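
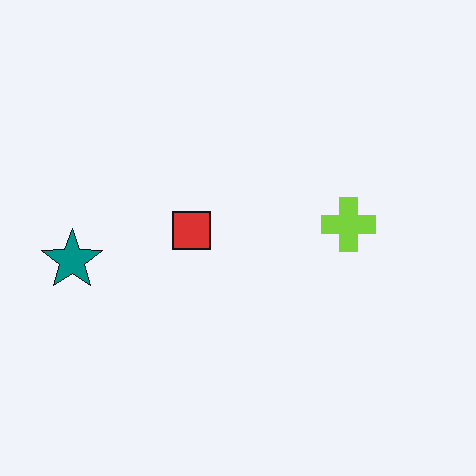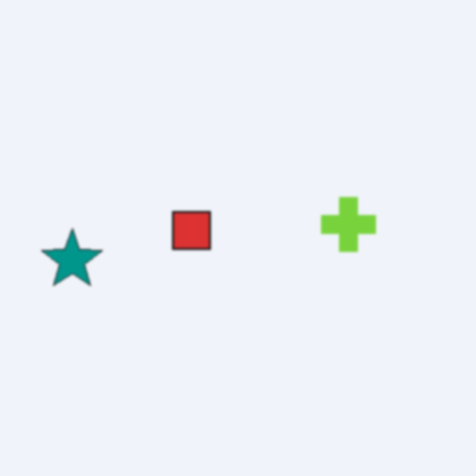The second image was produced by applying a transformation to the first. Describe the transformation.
The second image is the first slightly softened.

Shape edges and outlines are uniformly softened across the whole image.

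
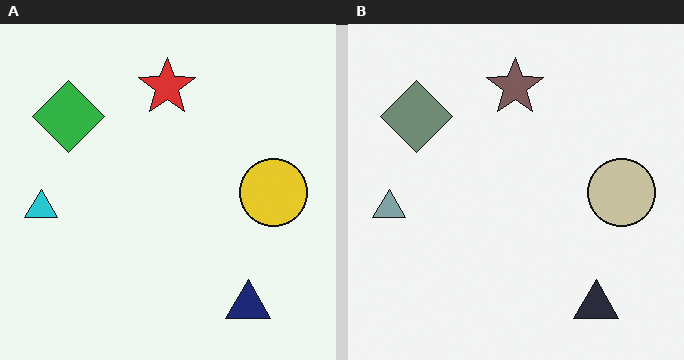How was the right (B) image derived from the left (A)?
This is the original image heavily desaturated.

All colors are more muted and greyish — a global saturation change.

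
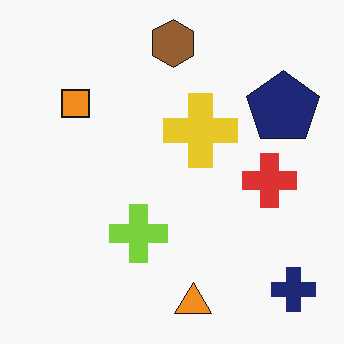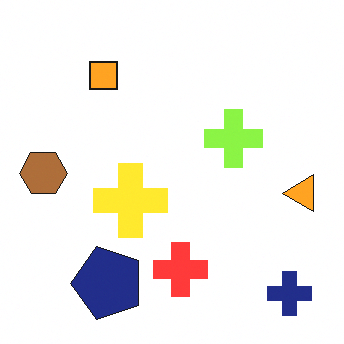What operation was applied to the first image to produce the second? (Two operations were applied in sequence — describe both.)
The second image is the first brightened a little, then transposed (reflected across the top-left ↔ bottom-right diagonal).

Every pixel — background and shapes alike — is uniformly brightened. Shapes have swapped their row and column positions — what was in the top-right is now in the bottom-left — a diagonal reflection.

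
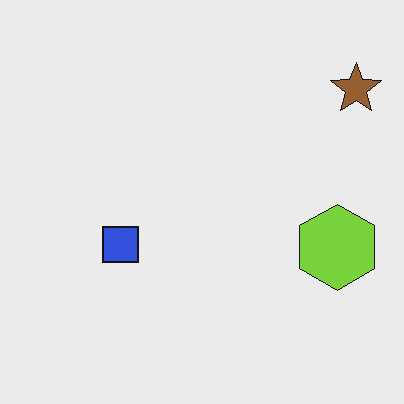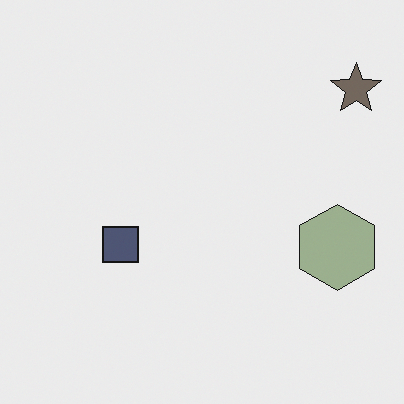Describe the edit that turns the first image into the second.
Made much more muted (saturation change).

All colors are more muted and greyish — a global saturation change.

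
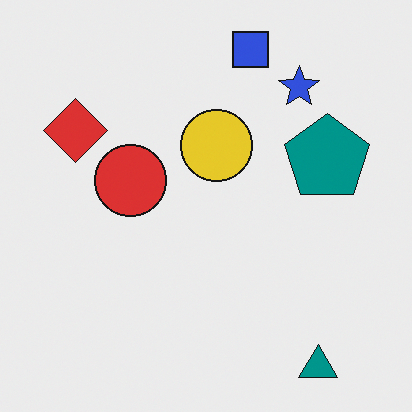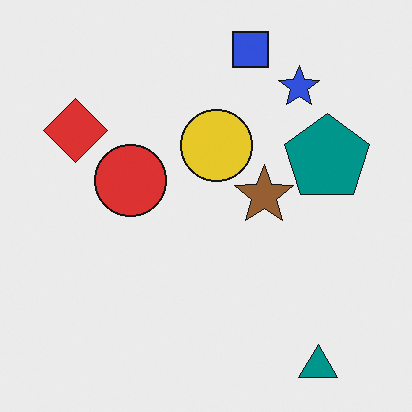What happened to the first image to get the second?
The transformation is: overlaid with an additional brown star.

A brown star appears in the second image that is absent from the first.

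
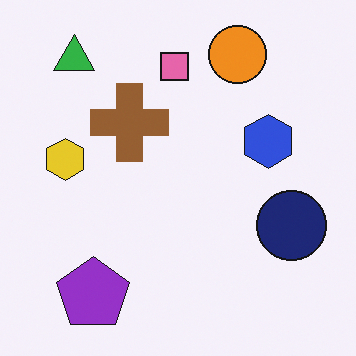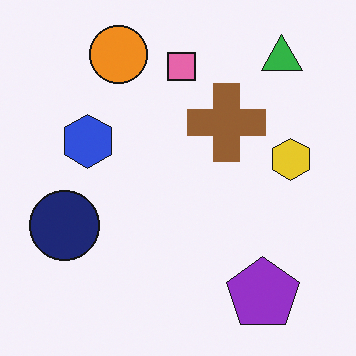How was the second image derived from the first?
The transformation is: flipped horizontally (left ↔ right).

The navy circle is in the right of the first image and the left of the second — shapes on opposite sides of the vertical midline have swapped in a mirror flip.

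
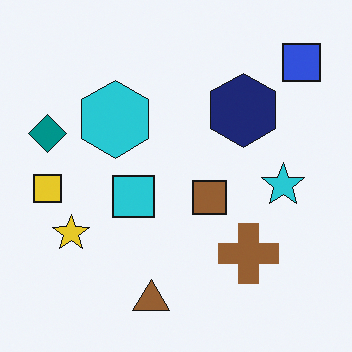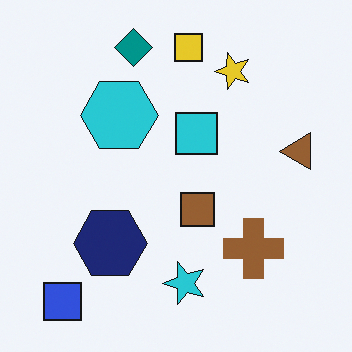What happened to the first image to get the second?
The transformation is: transposed (reflected across the top-left ↔ bottom-right diagonal).

Shapes have swapped their row and column positions — what was in the top-right is now in the bottom-left — a diagonal reflection.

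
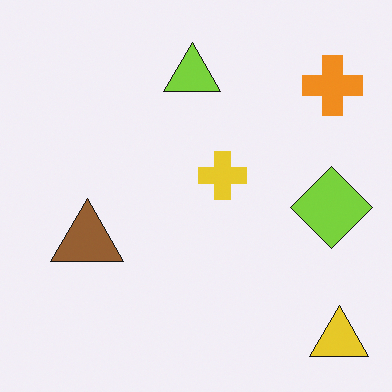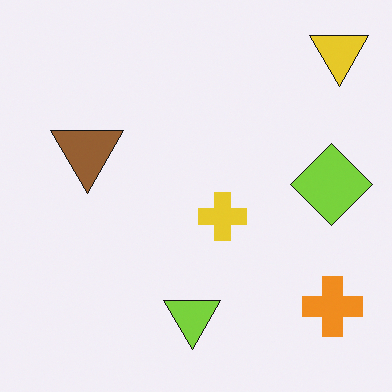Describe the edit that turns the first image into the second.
The image was flipped vertically (top ↔ bottom).

The yellow triangle is in the bottom-right of the first image and the top-right of the second — shapes on opposite sides of the horizontal midline have swapped in a mirror flip.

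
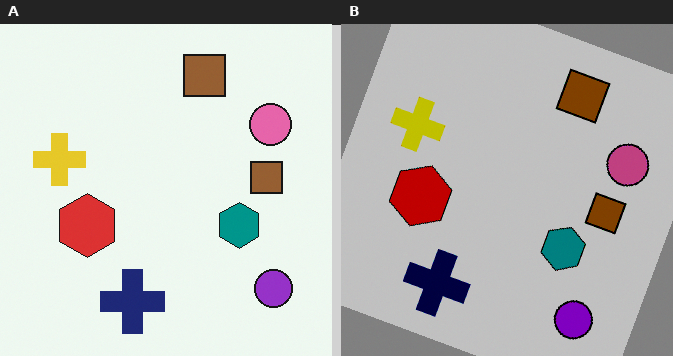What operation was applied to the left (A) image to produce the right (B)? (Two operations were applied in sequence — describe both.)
It was rotated clockwise by a clearly visible amount, then heavily posterized to just a handful of flat colors.

Every shape is tilted by the same angle and the image corners show triangular fill wedges — a whole-image rotation by a non-right angle. Each flat color has snapped to a coarser quantized level — most visibly, the near-white background has dropped to a flat grey.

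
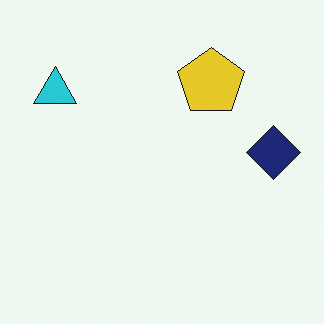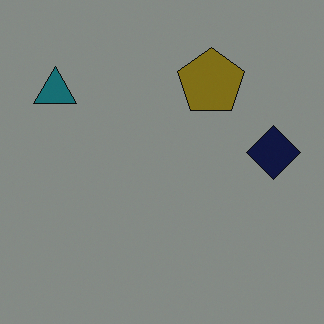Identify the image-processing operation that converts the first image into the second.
The second image is the first darkened a lot.

Every pixel — background and shapes alike — is uniformly darkened.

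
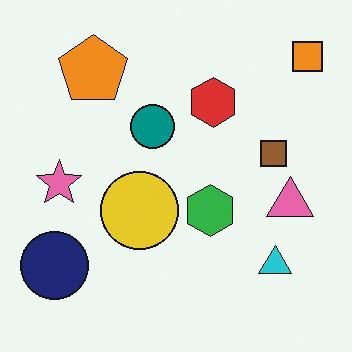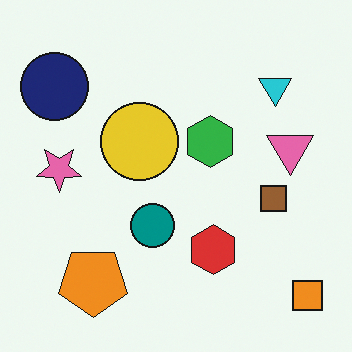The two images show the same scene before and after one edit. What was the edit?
This is the original image flipped vertically (top ↔ bottom).

The orange square is in the top-right of the first image and the bottom-right of the second — shapes on opposite sides of the horizontal midline have swapped in a mirror flip.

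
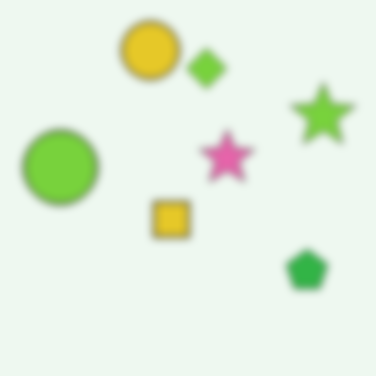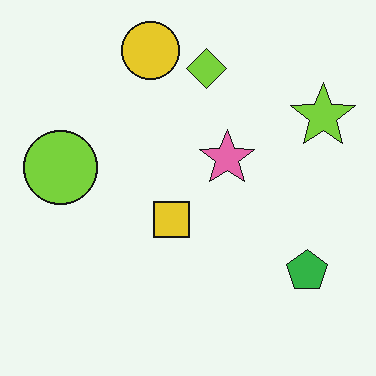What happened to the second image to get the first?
The transformation is: moderately blurred.

Shape edges and outlines are uniformly softened across the whole image.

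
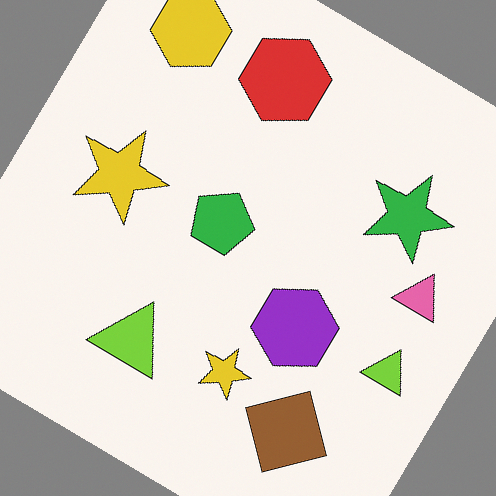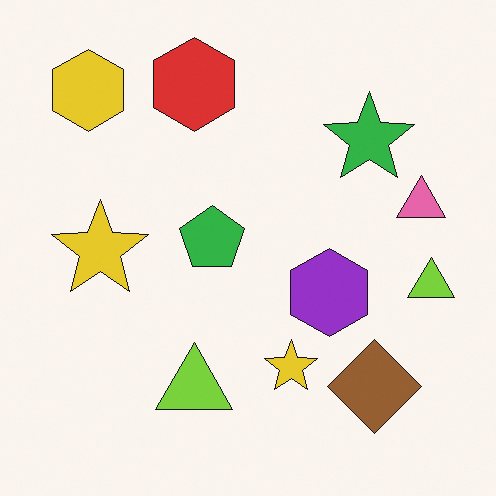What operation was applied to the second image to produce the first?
The transformation is: rotated clockwise by a large amount — several tens of degrees.

Every shape is tilted by the same angle and the image corners show triangular fill wedges — a whole-image rotation by a non-right angle.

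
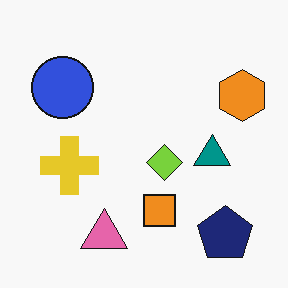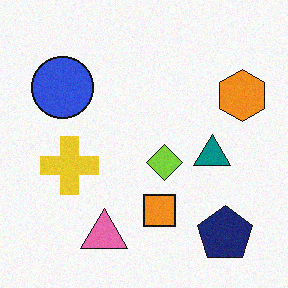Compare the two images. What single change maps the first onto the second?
Degraded with subtle gaussian noise.

Random speckle covers the whole image, including the flat background.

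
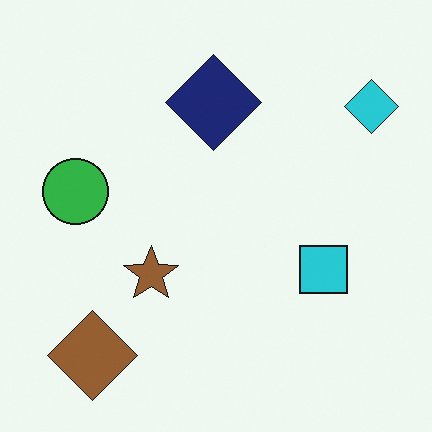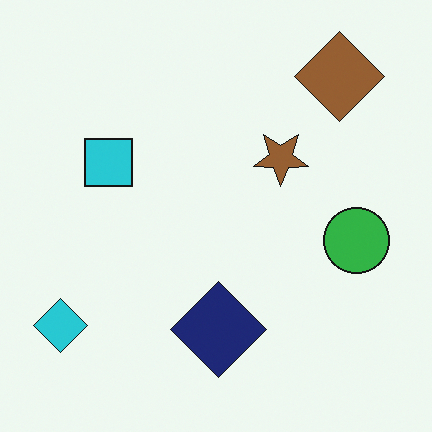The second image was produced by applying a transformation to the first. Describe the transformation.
The image was rotated 180°.

The cyan diamond sits in the top-right of the first image and the bottom-left of the second — consistent with a whole-image 180° rotation.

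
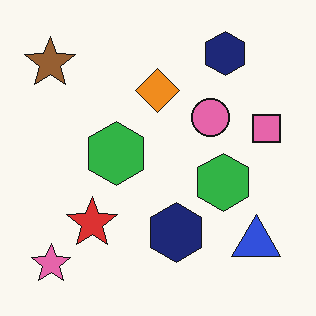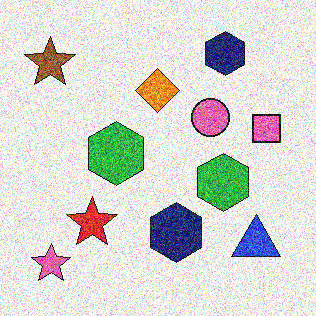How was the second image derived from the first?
Degraded with strong gaussian noise.

Random speckle covers the whole image, including the flat background.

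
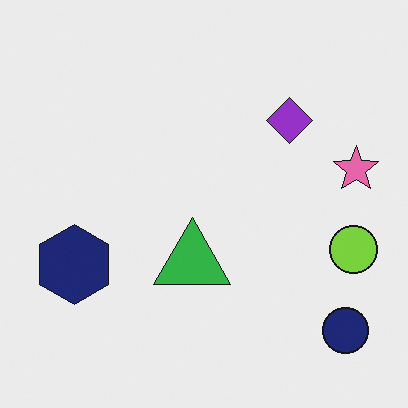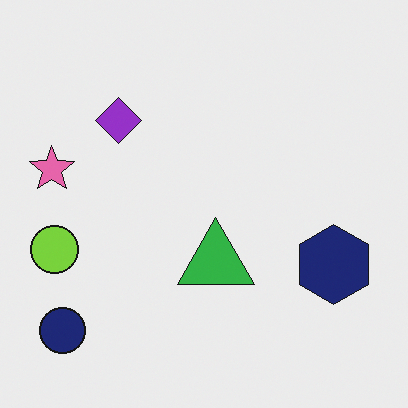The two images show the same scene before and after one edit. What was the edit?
The image was flipped horizontally (left ↔ right).

The pink star is in the right of the first image and the left of the second — shapes on opposite sides of the vertical midline have swapped in a mirror flip.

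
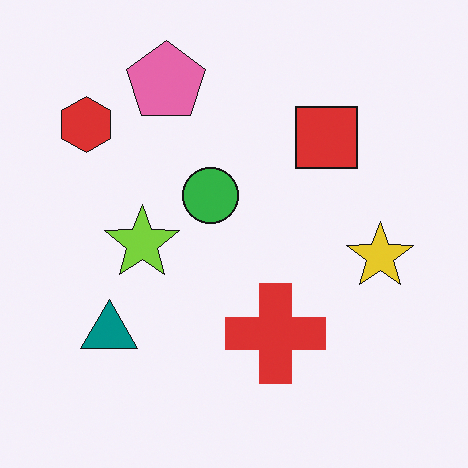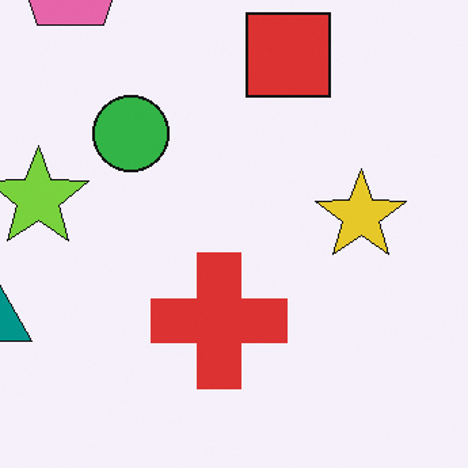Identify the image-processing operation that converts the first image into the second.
This is the original image cropped slightly and scaled back up.

The visible shapes are larger and the field of view is narrower; shapes near the original edges may be partly or wholly outside the frame — a crop-and-rescale.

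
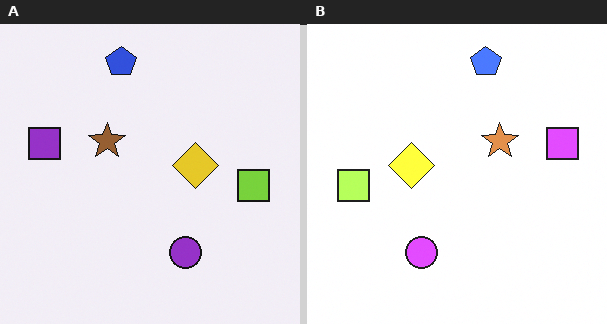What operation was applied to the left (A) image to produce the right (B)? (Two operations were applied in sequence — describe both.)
It was substantially brightened, then flipped horizontally (left ↔ right).

Every pixel — background and shapes alike — is uniformly brightened. The purple square is in the left of the left (A) image and the right of the right (B) — shapes on opposite sides of the vertical midline have swapped in a mirror flip.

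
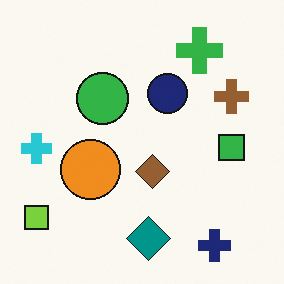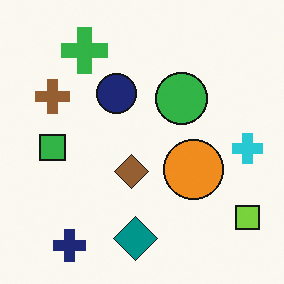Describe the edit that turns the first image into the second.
The transformation is: flipped horizontally (left ↔ right).

The lime square is in the bottom-left of the first image and the bottom-right of the second — shapes on opposite sides of the vertical midline have swapped in a mirror flip.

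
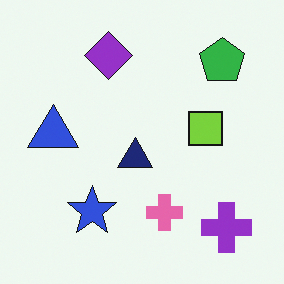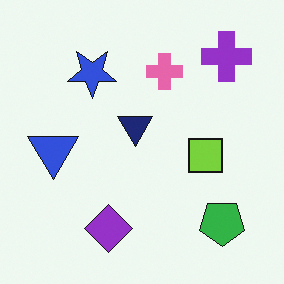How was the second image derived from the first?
The second image is the first flipped vertically (top ↔ bottom).

The purple diamond is in the top of the first image and the bottom of the second — shapes on opposite sides of the horizontal midline have swapped in a mirror flip.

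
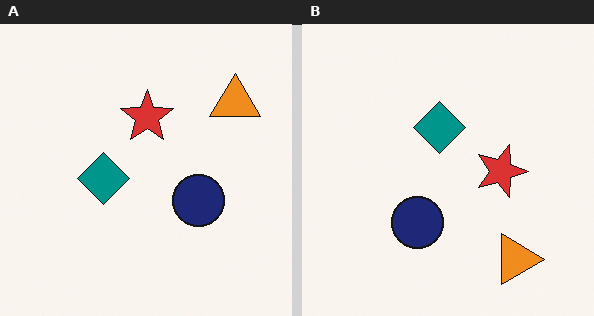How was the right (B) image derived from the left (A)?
The transformation is: rotated 90° clockwise.

The orange triangle sits in the top-right of the left (A) image and the bottom-right of the right (B) — consistent with a whole-image 90° clockwise rotation.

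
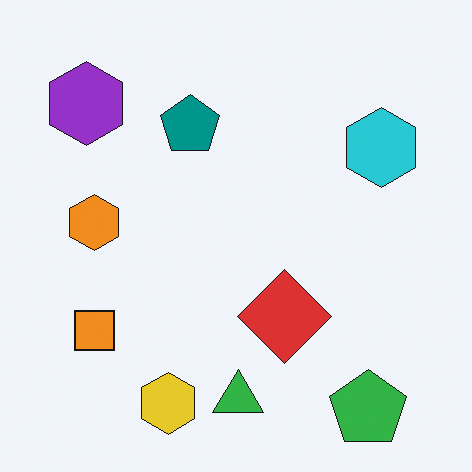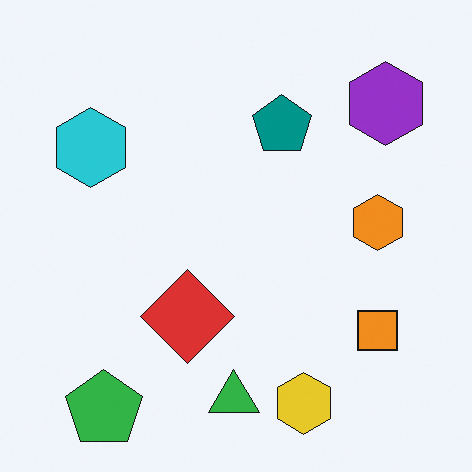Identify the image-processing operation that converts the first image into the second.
The second image is the first flipped horizontally (left ↔ right).

The purple hexagon is in the top-left of the first image and the top-right of the second — shapes on opposite sides of the vertical midline have swapped in a mirror flip.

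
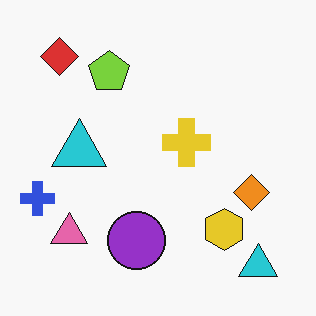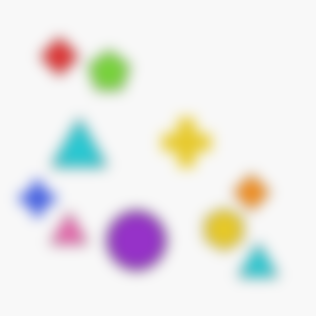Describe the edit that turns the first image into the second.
The image was strongly gaussian-blurred.

Shape edges and outlines are uniformly softened across the whole image.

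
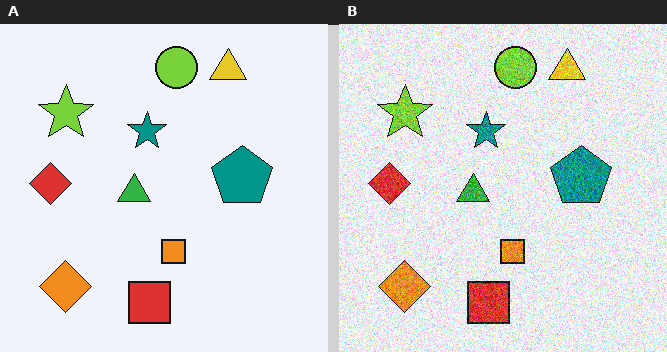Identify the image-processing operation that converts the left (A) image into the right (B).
The right (B) image is the left (A) degraded with strong gaussian noise.

Random speckle covers the whole image, including the flat background.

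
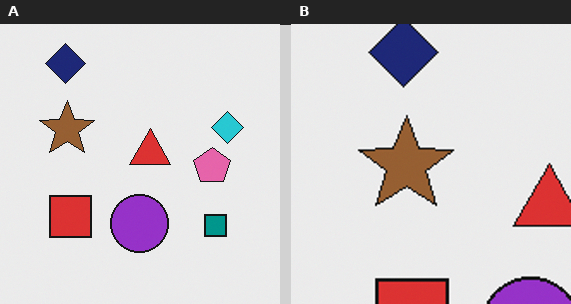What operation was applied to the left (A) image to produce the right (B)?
This is the original image cropped to a noticeably smaller region and rescaled.

The visible shapes are larger and the field of view is narrower; shapes near the original edges may be partly or wholly outside the frame — a crop-and-rescale.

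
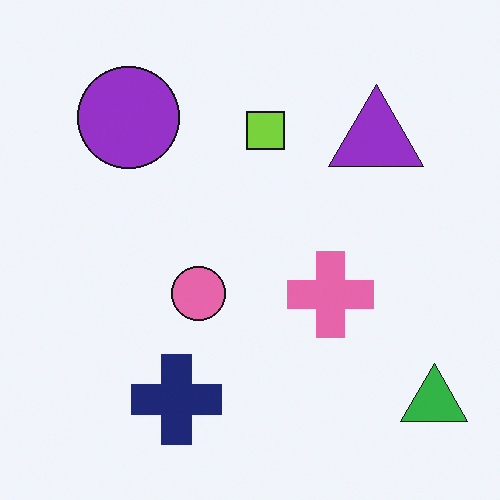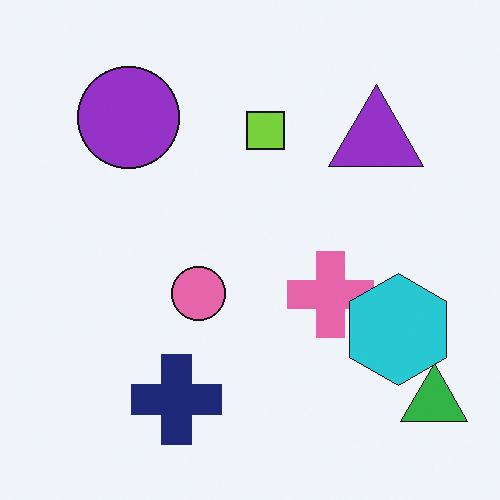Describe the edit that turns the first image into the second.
It was overlaid with an additional cyan hexagon.

A cyan hexagon appears in the second image that is absent from the first.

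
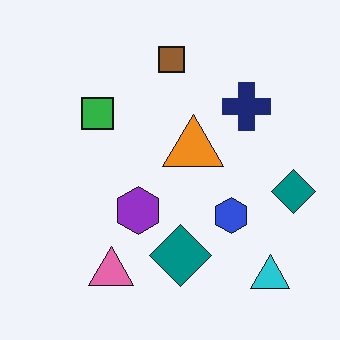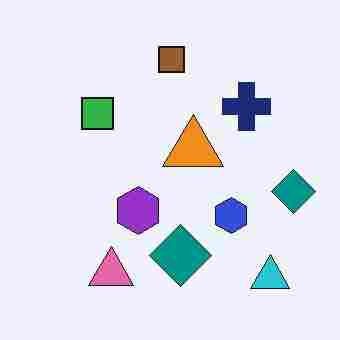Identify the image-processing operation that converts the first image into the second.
The second image is the first degraded with heavy JPEG compression.

Blocky 8×8 compression artifacts appear around shape edges and the flat background shows ringing — characteristic JPEG degradation.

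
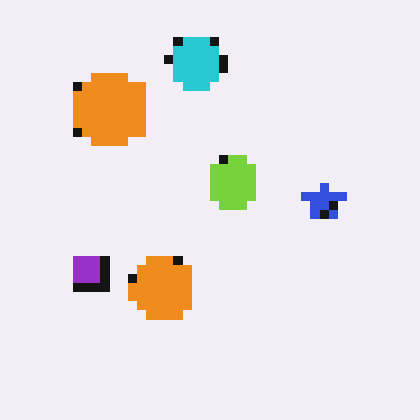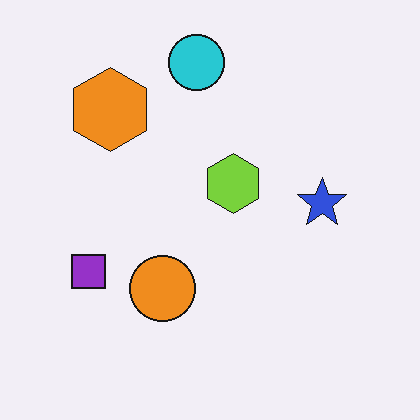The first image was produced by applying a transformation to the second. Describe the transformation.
The first image is the second heavily pixelated into large blocks.

Shapes are reduced to large square blocks; fine edges and outlines are lost — a downscale-then-upscale (mosaic) effect.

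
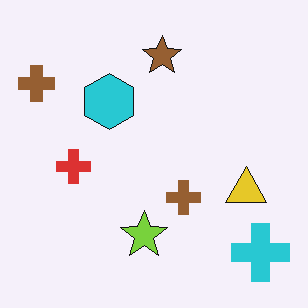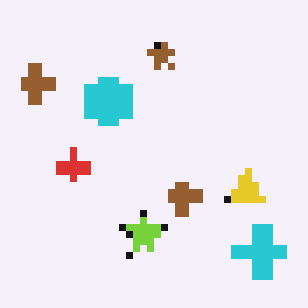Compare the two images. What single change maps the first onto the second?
This is the original image moderately pixelated.

Shapes are reduced to large square blocks; fine edges and outlines are lost — a downscale-then-upscale (mosaic) effect.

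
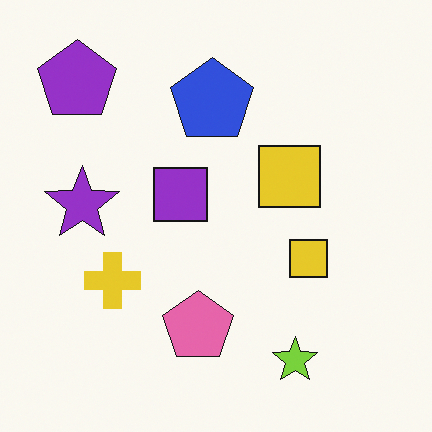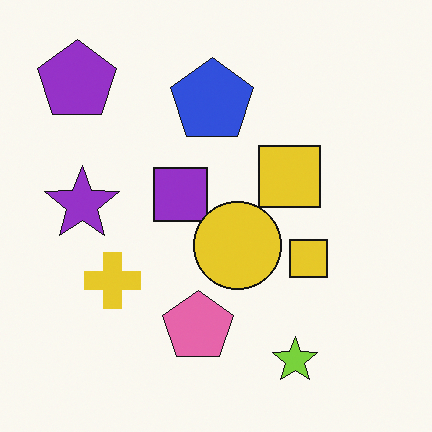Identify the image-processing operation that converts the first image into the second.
The second image is the first overlaid with an additional yellow circle.

A yellow circle appears in the second image that is absent from the first.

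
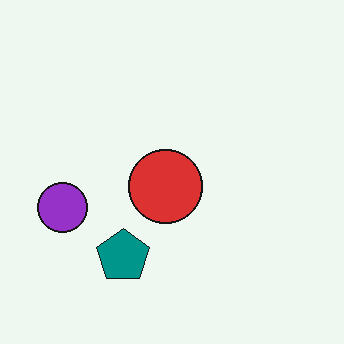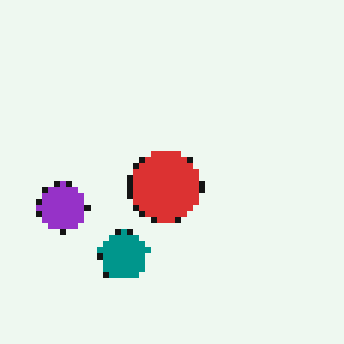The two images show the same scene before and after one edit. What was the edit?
The image was pixelated into visible square blocks.

Shapes are reduced to large square blocks; fine edges and outlines are lost — a downscale-then-upscale (mosaic) effect.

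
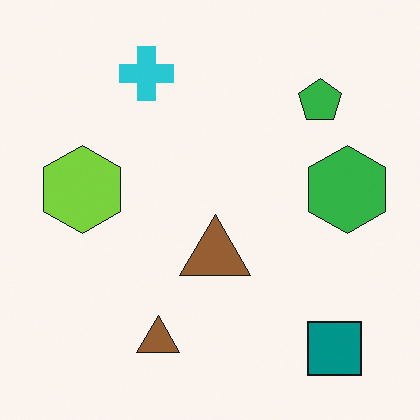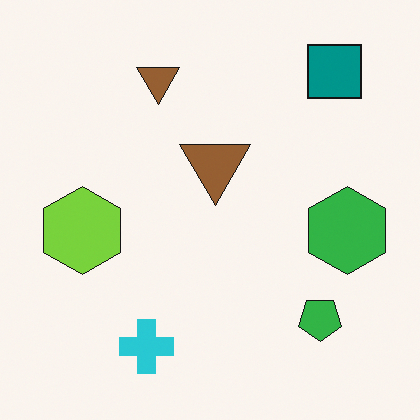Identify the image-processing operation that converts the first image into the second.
Flipped vertically (top ↔ bottom).

The teal square is in the bottom-right of the first image and the top-right of the second — shapes on opposite sides of the horizontal midline have swapped in a mirror flip.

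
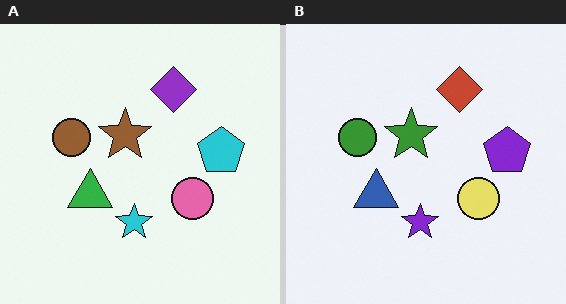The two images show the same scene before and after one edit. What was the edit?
This is the original image hue-shifted through roughly a third of the color wheel.

Every shape's color has rotated by the same amount around the hue wheel — a uniform hue shift.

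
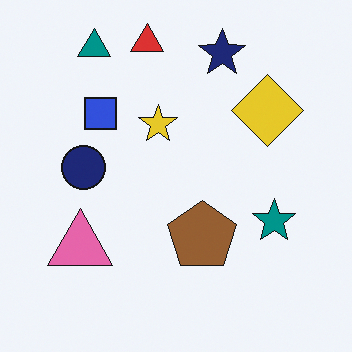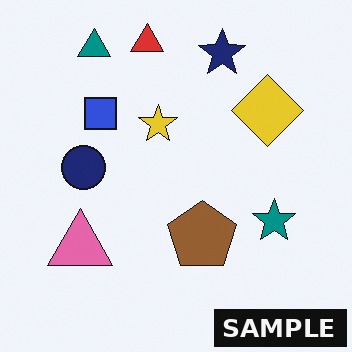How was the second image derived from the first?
The image was watermarked with the text "SAMPLE" in the lower-right corner.

A dark label reading "SAMPLE" appears in the lower-right corner.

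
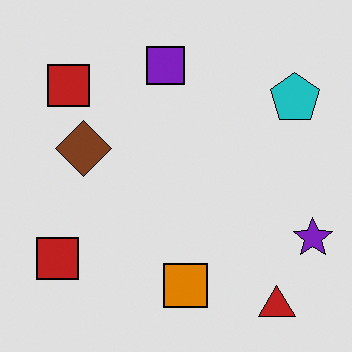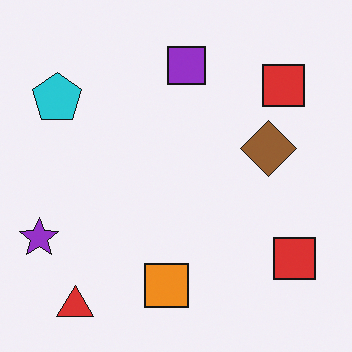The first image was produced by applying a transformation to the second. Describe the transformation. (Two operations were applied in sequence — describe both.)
The first image is the second posterized to a reduced palette, then flipped horizontally (left ↔ right).

Each flat color has snapped to a coarser quantized level — most visibly, the near-white background has dropped to a flat grey. The purple star is in the bottom-left of the second image and the bottom-right of the first — shapes on opposite sides of the vertical midline have swapped in a mirror flip.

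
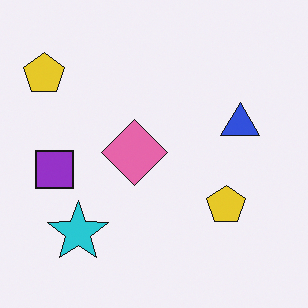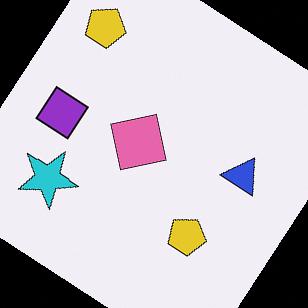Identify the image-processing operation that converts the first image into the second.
This is the original image rotated clockwise by a large amount — several tens of degrees.

Every shape is tilted by the same angle and the image corners show triangular fill wedges — a whole-image rotation by a non-right angle.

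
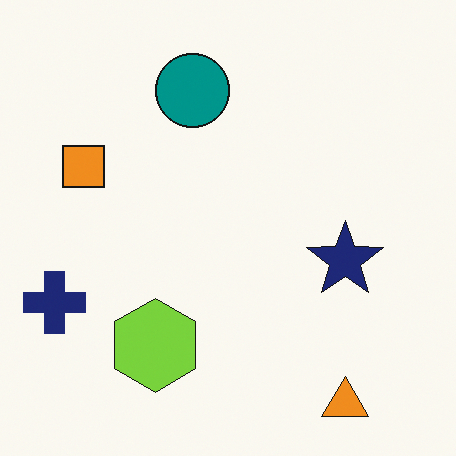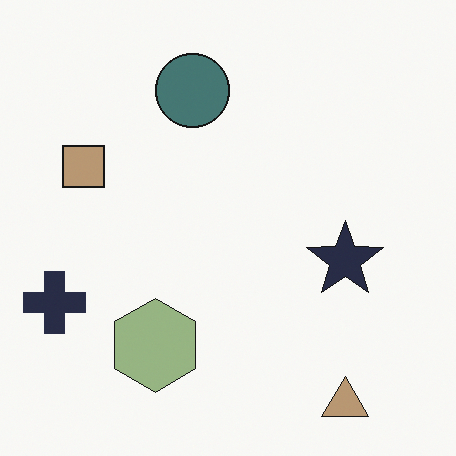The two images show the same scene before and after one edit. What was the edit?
This is the original image made much more muted (saturation change).

All colors are more muted and greyish — a global saturation change.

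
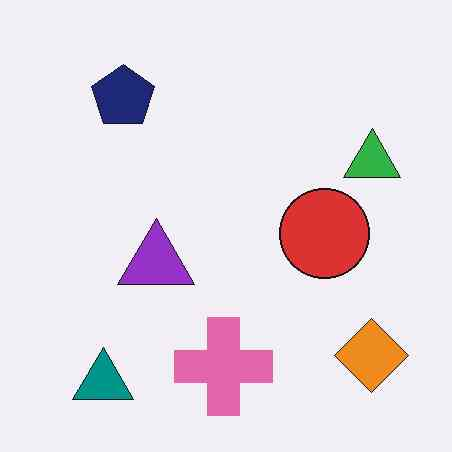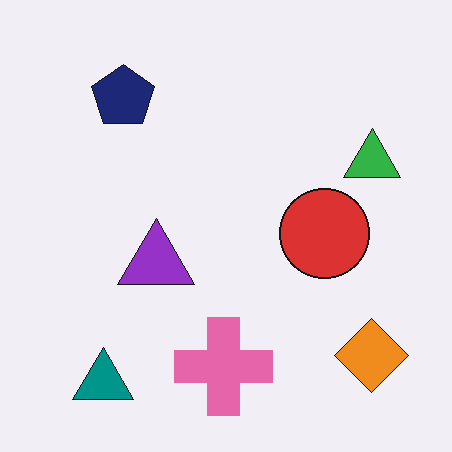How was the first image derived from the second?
The first image is the second given moderate JPEG compression.

Blocky 8×8 compression artifacts appear around shape edges and the flat background shows ringing — characteristic JPEG degradation.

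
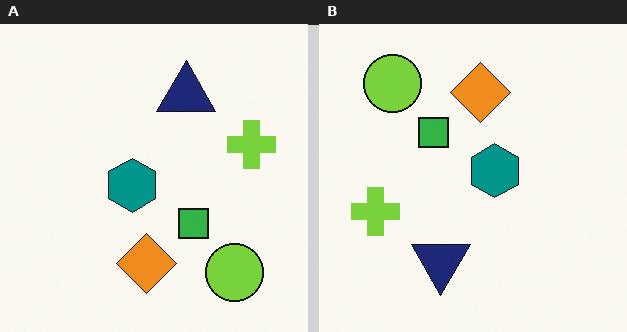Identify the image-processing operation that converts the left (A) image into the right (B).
The transformation is: rotated 180°.

The lime circle sits in the bottom-right of the left (A) image and the top-left of the right (B) — consistent with a whole-image 180° rotation.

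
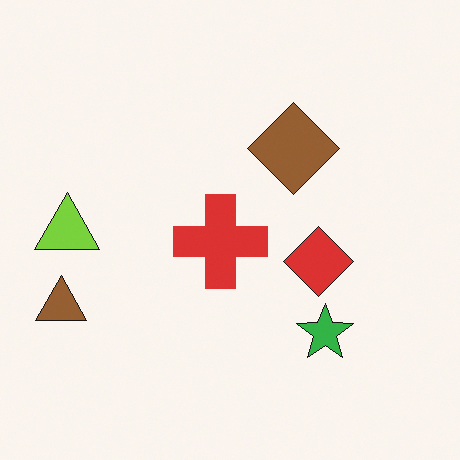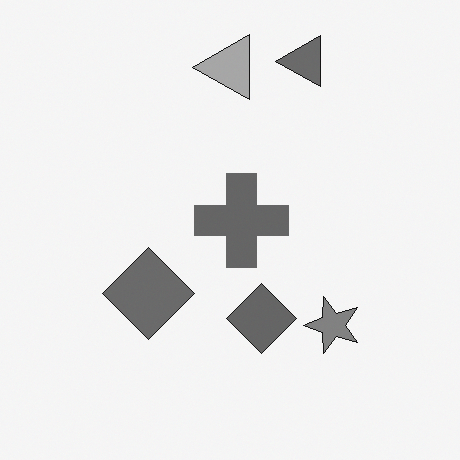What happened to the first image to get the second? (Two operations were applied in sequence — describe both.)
The image was converted to grayscale, then transposed (reflected across the top-left ↔ bottom-right diagonal).

All color is removed — every shape is now a shade of grey. Shapes have swapped their row and column positions — what was in the top-right is now in the bottom-left — a diagonal reflection.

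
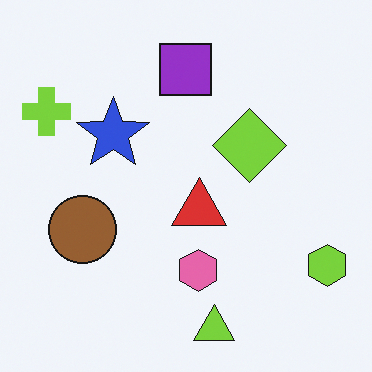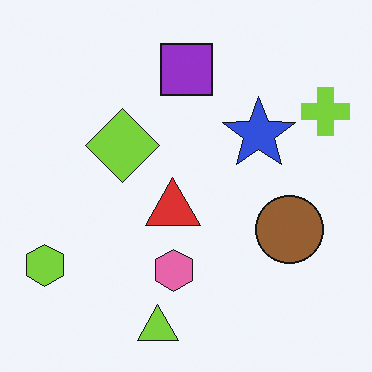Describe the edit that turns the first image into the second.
The second image is the first flipped horizontally (left ↔ right).

The lime hexagon is in the bottom-right of the first image and the bottom-left of the second — shapes on opposite sides of the vertical midline have swapped in a mirror flip.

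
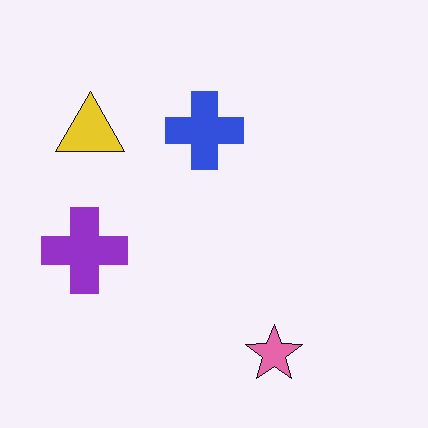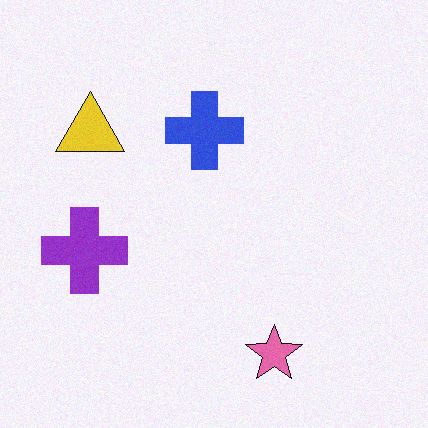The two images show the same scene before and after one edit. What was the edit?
The second image is the first degraded with subtle gaussian noise.

Random speckle covers the whole image, including the flat background.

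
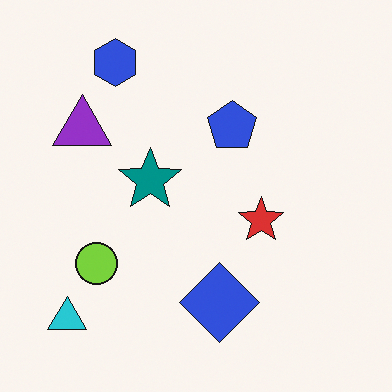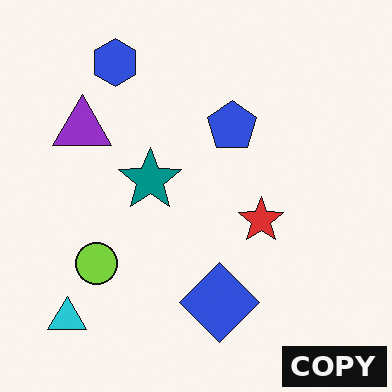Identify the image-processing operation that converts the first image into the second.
The second image is the first watermarked with the text "COPY" in the lower-right corner.

A dark label reading "COPY" appears in the lower-right corner.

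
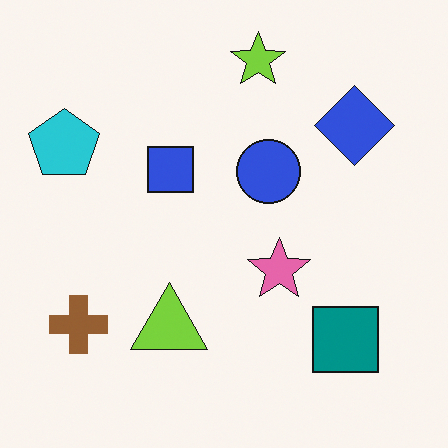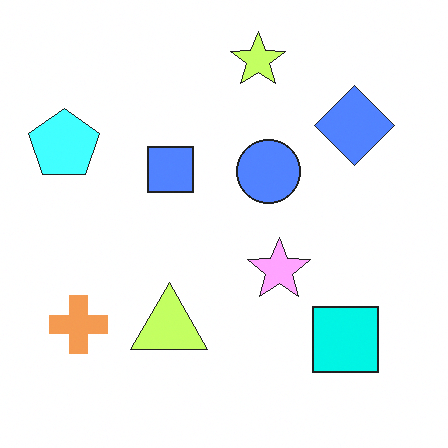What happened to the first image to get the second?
The transformation is: noticeably brightened.

Every pixel — background and shapes alike — is uniformly brightened.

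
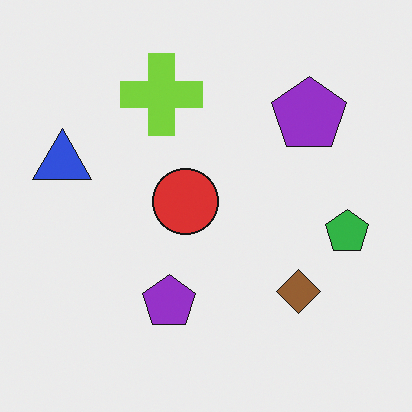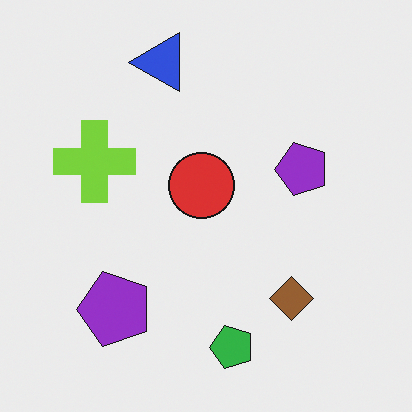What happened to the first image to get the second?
Transposed (reflected across the top-left ↔ bottom-right diagonal).

Shapes have swapped their row and column positions — what was in the top-right is now in the bottom-left — a diagonal reflection.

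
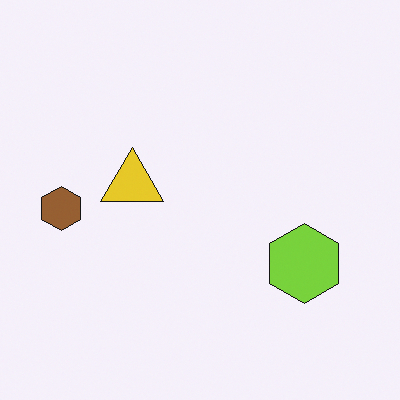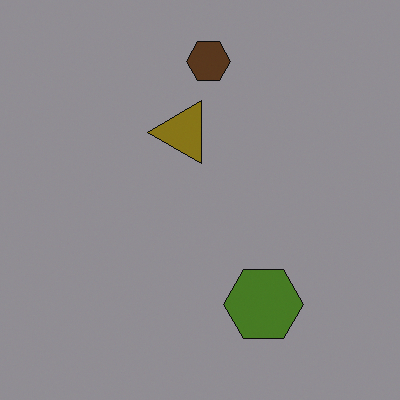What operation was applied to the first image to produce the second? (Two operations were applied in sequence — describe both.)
Transposed (reflected across the top-left ↔ bottom-right diagonal), then noticeably darkened.

Shapes have swapped their row and column positions — what was in the top-right is now in the bottom-left — a diagonal reflection. Every pixel — background and shapes alike — is uniformly darkened.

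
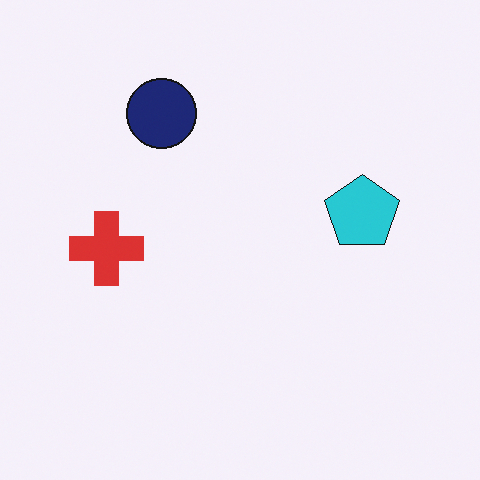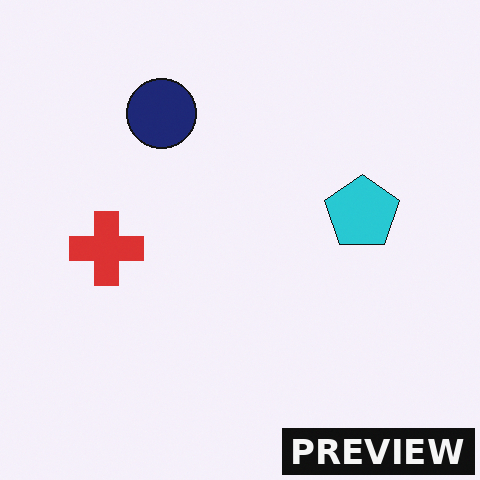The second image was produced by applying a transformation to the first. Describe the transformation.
This is the original image watermarked with the text "PREVIEW" in the lower-right corner.

A dark label reading "PREVIEW" appears in the lower-right corner.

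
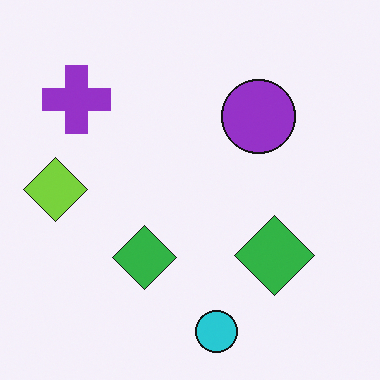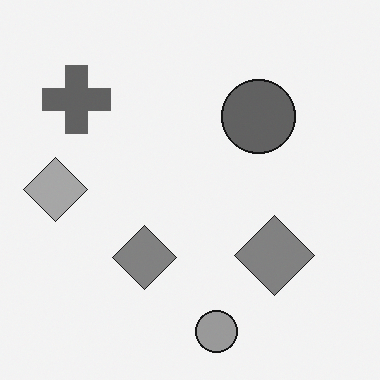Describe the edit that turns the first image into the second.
Converted to grayscale.

All color is removed — every shape is now a shade of grey.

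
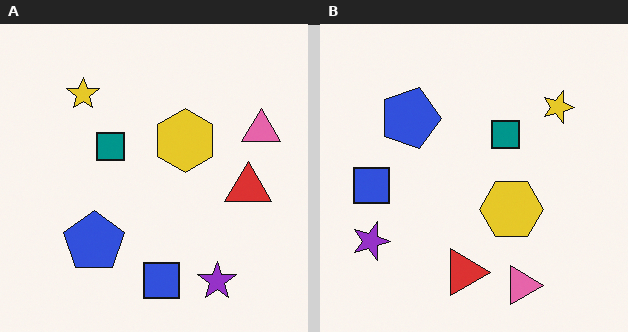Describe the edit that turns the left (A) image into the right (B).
This is the original image rotated 90° clockwise.

The purple star sits in the bottom-right of the left (A) image and the bottom-left of the right (B) — consistent with a whole-image 90° clockwise rotation.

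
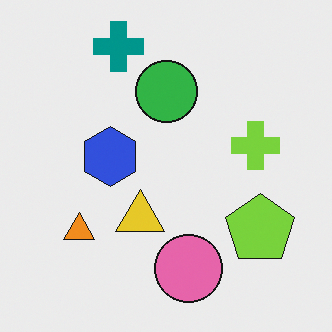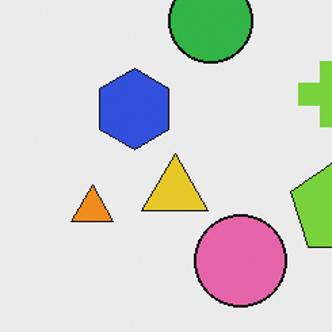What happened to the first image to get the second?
It was cropped slightly and scaled back up.

The visible shapes are larger and the field of view is narrower; shapes near the original edges may be partly or wholly outside the frame — a crop-and-rescale.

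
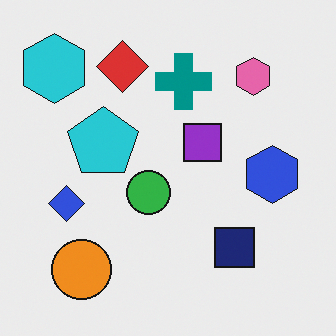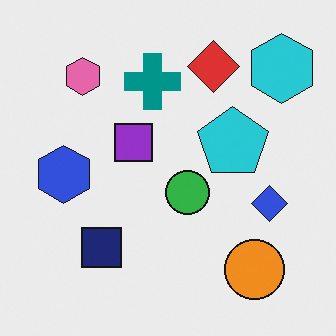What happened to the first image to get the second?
This is the original image flipped horizontally (left ↔ right).

The cyan hexagon is in the top-left of the first image and the top-right of the second — shapes on opposite sides of the vertical midline have swapped in a mirror flip.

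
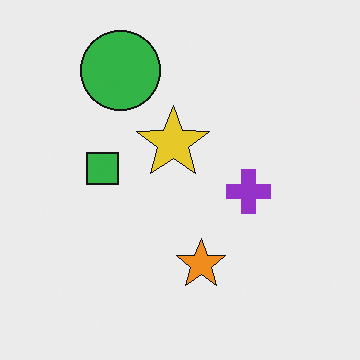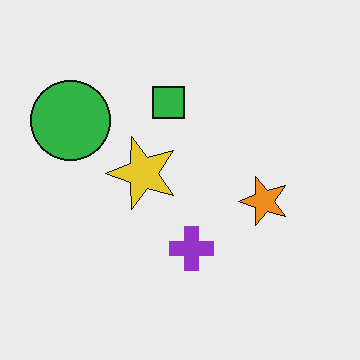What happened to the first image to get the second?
This is the original image transposed (reflected across the top-left ↔ bottom-right diagonal).

Shapes have swapped their row and column positions — what was in the top-right is now in the bottom-left — a diagonal reflection.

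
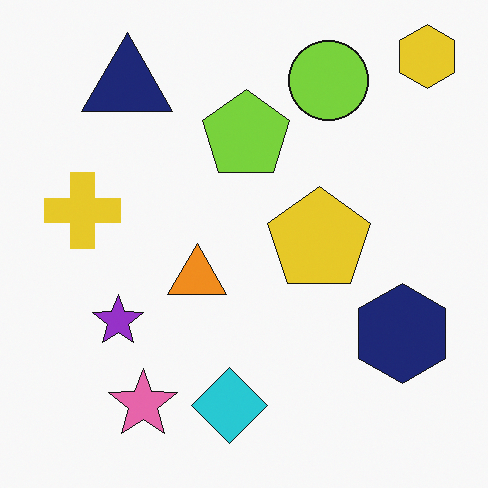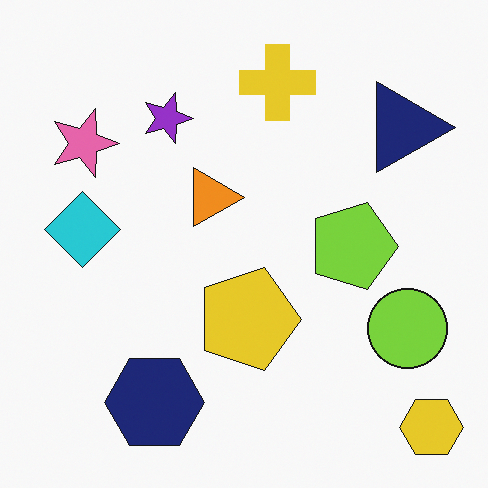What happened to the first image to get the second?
The image was rotated 90° clockwise.

The yellow hexagon sits in the top-right of the first image and the bottom-right of the second — consistent with a whole-image 90° clockwise rotation.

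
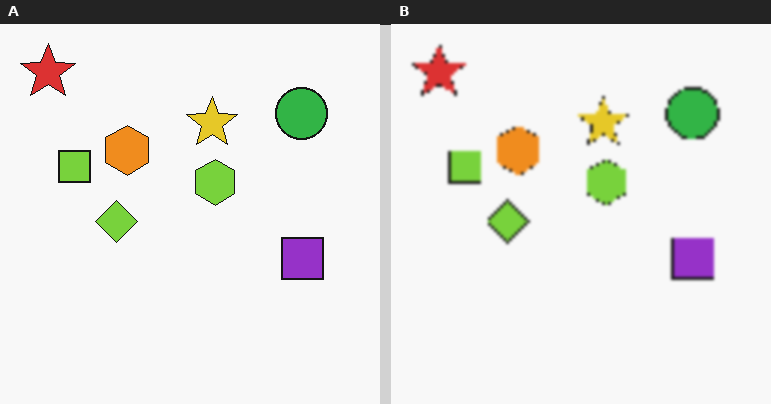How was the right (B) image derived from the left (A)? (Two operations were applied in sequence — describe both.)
It was lightly pixelated (a mild mosaic effect), then slightly softened.

Shapes are reduced to large square blocks; fine edges and outlines are lost — a downscale-then-upscale (mosaic) effect. Shape edges and outlines are uniformly softened across the whole image.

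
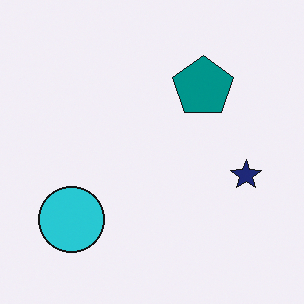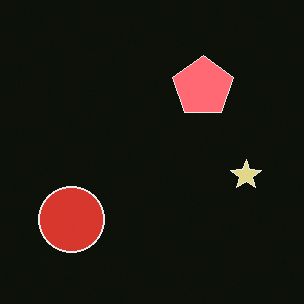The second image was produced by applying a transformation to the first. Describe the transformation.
The image was color-inverted (negative).

The light background has become dark and every shape's color is its complement — a photographic negative.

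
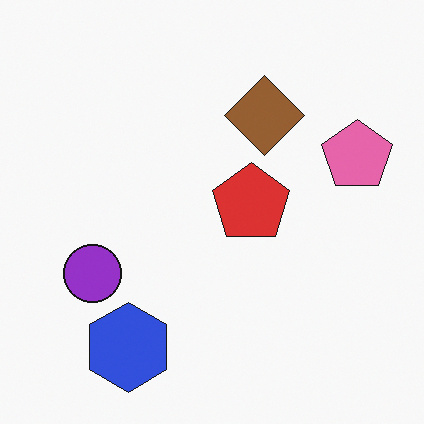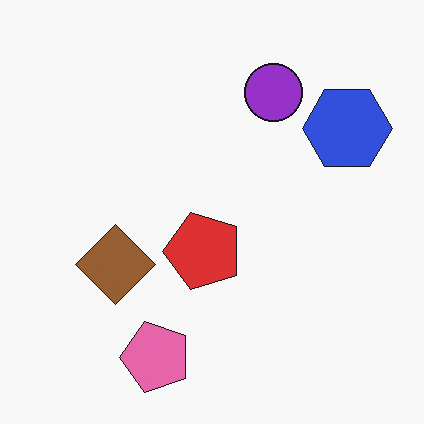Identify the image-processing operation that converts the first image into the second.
Transposed (reflected across the top-left ↔ bottom-right diagonal).

Shapes have swapped their row and column positions — what was in the top-right is now in the bottom-left — a diagonal reflection.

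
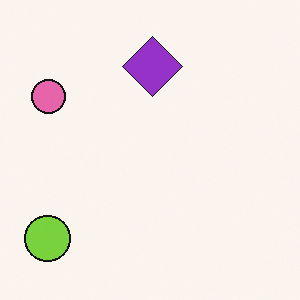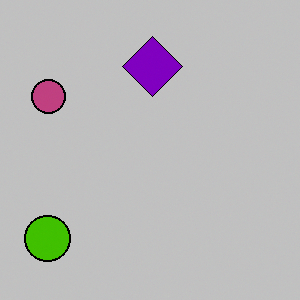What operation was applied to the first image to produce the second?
Heavily posterized to just a handful of flat colors.

Each flat color has snapped to a coarser quantized level — most visibly, the near-white background has dropped to a flat grey.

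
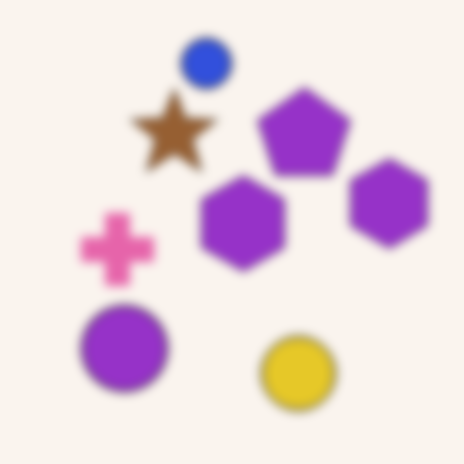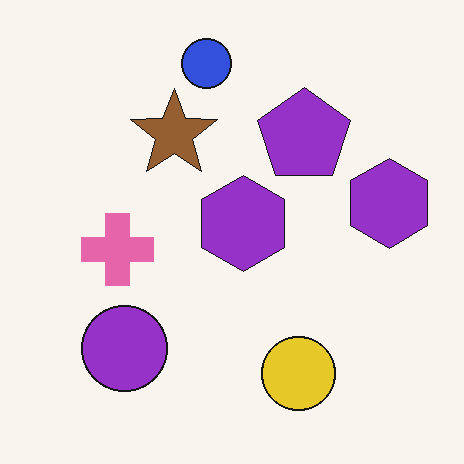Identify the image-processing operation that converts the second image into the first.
This is the original image heavily blurred.

Shape edges and outlines are uniformly softened across the whole image.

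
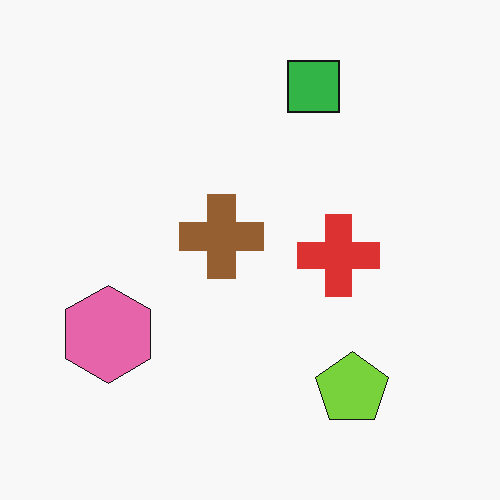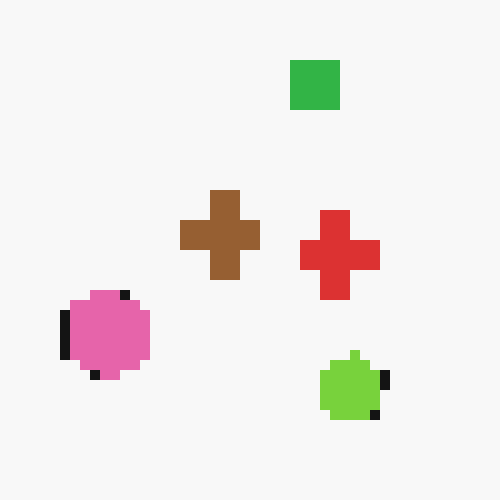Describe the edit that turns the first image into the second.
The second image is the first heavily pixelated into large blocks.

Shapes are reduced to large square blocks; fine edges and outlines are lost — a downscale-then-upscale (mosaic) effect.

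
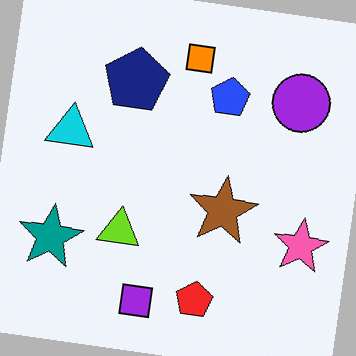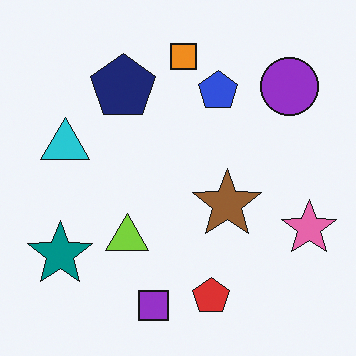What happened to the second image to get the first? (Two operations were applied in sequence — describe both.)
The image was rotated clockwise by a slight angle, then slightly oversaturated.

Every shape is tilted by the same angle and the image corners show triangular fill wedges — a whole-image rotation by a non-right angle. All colors are more vivid — a global saturation change.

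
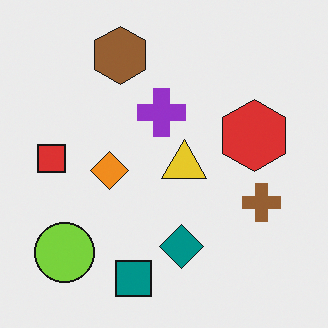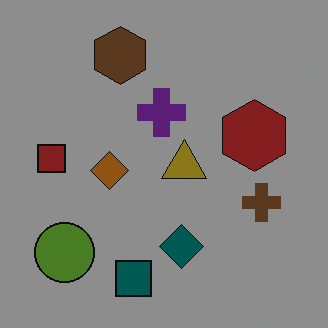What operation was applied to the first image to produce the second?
This is the original image darkened a lot.

Every pixel — background and shapes alike — is uniformly darkened.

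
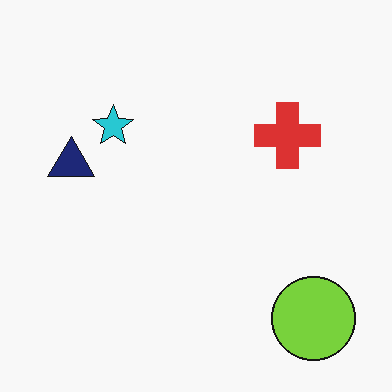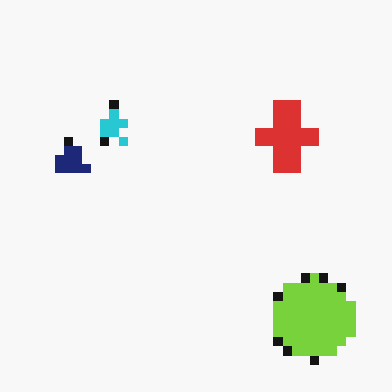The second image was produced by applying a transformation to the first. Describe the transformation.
This is the original image coarsely pixelated.

Shapes are reduced to large square blocks; fine edges and outlines are lost — a downscale-then-upscale (mosaic) effect.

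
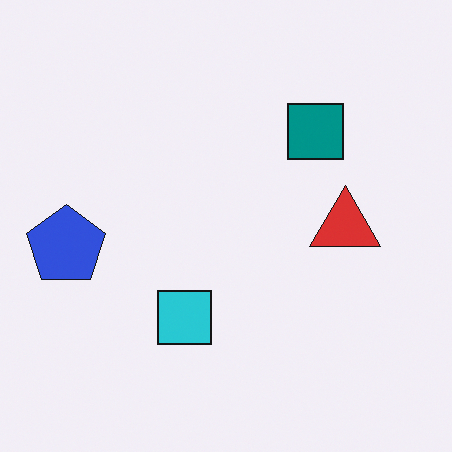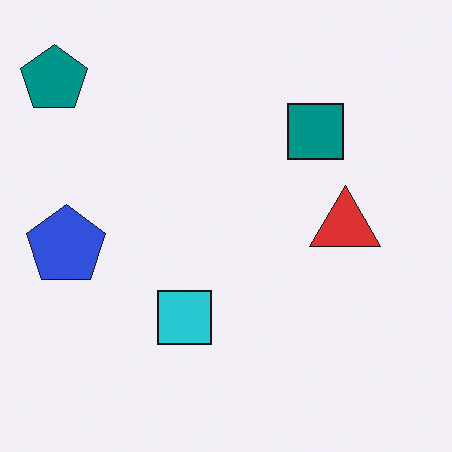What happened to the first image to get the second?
This is the original image overlaid with an additional teal pentagon.

A teal pentagon appears in the second image that is absent from the first.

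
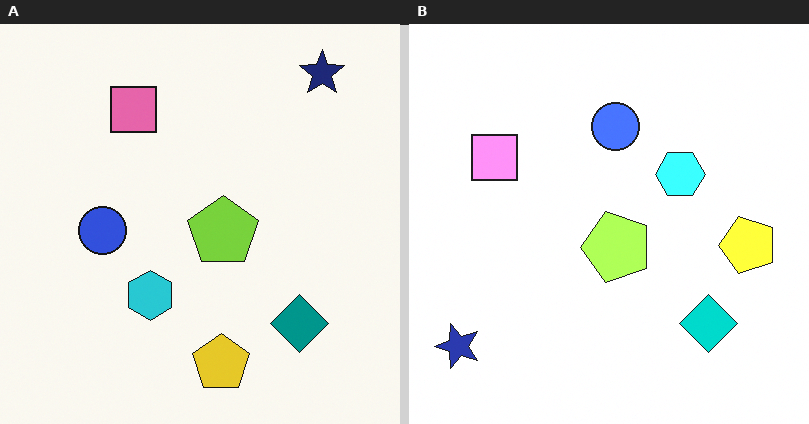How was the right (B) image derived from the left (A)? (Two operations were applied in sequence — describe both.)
The right (B) image is the left (A) brightened a lot, then transposed (reflected across the top-left ↔ bottom-right diagonal).

Every pixel — background and shapes alike — is uniformly brightened. Shapes have swapped their row and column positions — what was in the top-right is now in the bottom-left — a diagonal reflection.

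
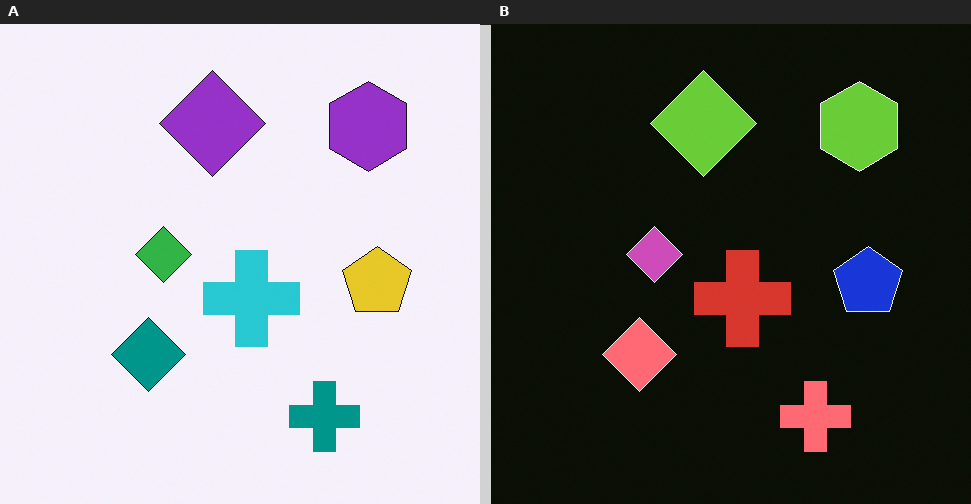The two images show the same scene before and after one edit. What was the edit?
The image was color-inverted (negative).

The light background has become dark and every shape's color is its complement — a photographic negative.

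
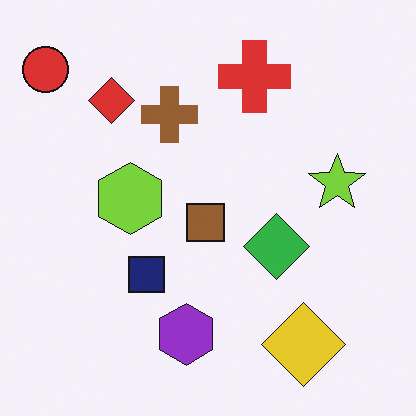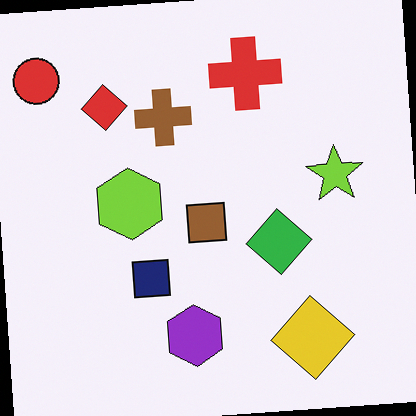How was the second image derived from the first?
The image was rotated counter-clockwise by a small amount.

Every shape is tilted by the same angle and the image corners show triangular fill wedges — a whole-image rotation by a non-right angle.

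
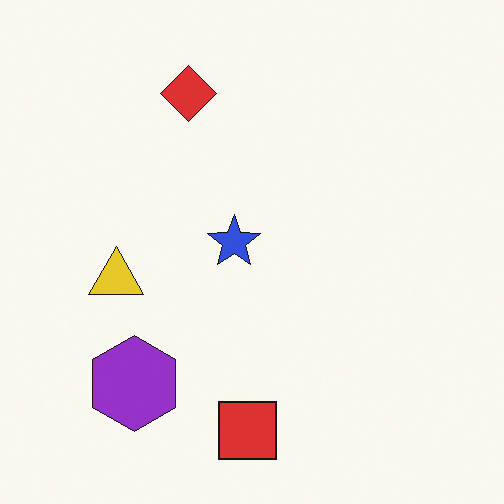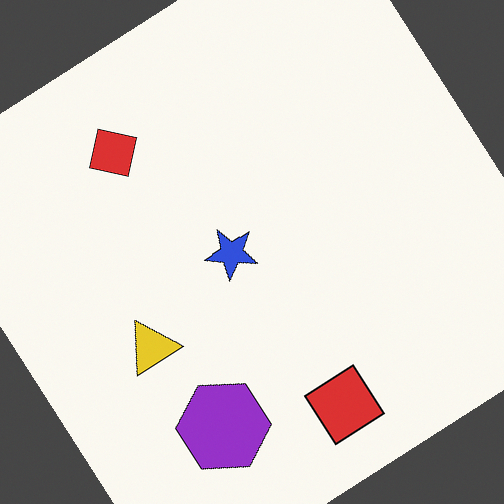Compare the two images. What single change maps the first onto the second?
Rotated counter-clockwise by a large amount — several tens of degrees.

Every shape is tilted by the same angle and the image corners show triangular fill wedges — a whole-image rotation by a non-right angle.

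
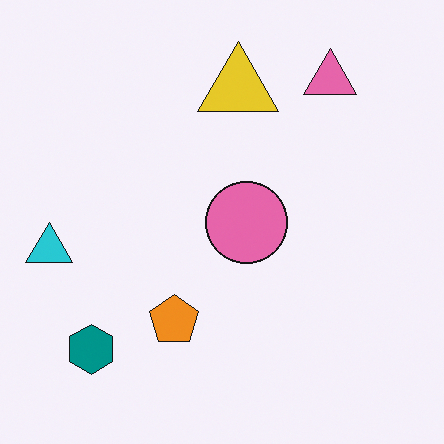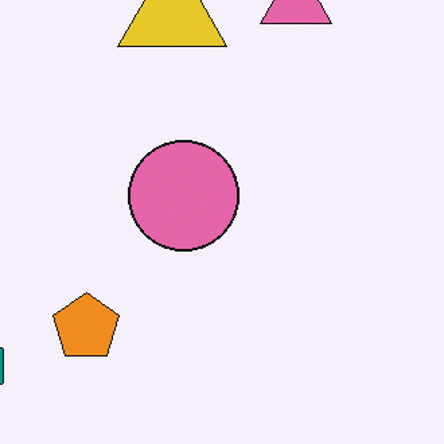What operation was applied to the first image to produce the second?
The transformation is: cropped to a modestly smaller region and rescaled.

The visible shapes are larger and the field of view is narrower; shapes near the original edges may be partly or wholly outside the frame — a crop-and-rescale.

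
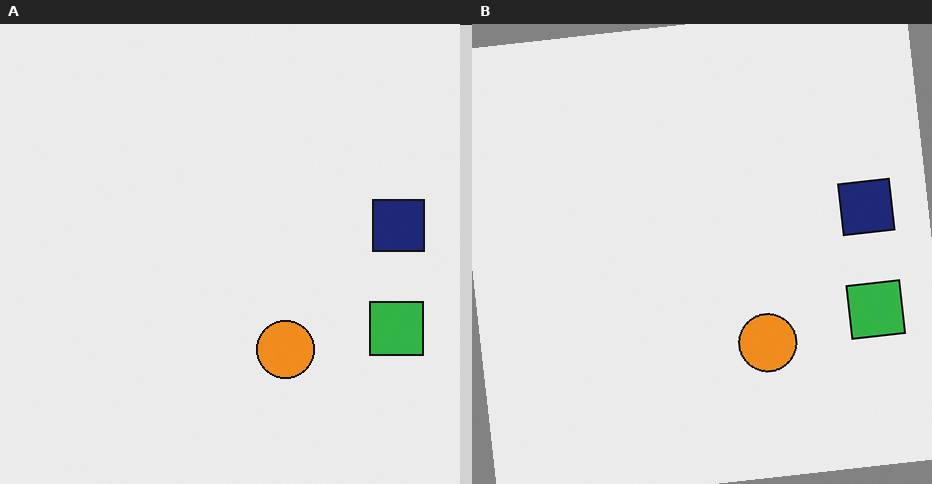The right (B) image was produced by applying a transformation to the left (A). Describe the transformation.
This is the original image rotated counter-clockwise by a small amount.

Every shape is tilted by the same angle and the image corners show triangular fill wedges — a whole-image rotation by a non-right angle.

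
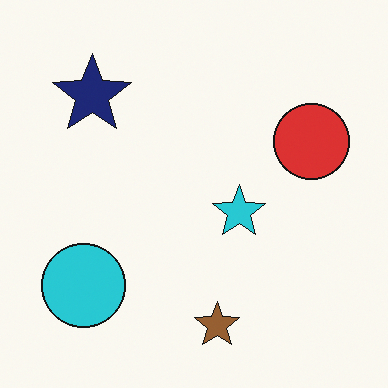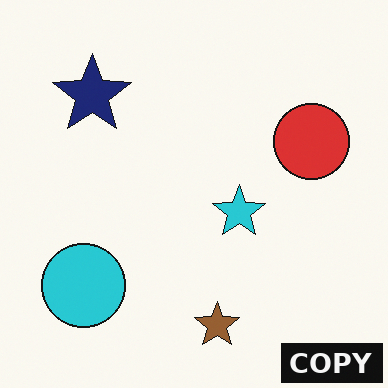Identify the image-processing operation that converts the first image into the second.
The second image is the first watermarked with the text "COPY" in the lower-right corner.

A dark label reading "COPY" appears in the lower-right corner.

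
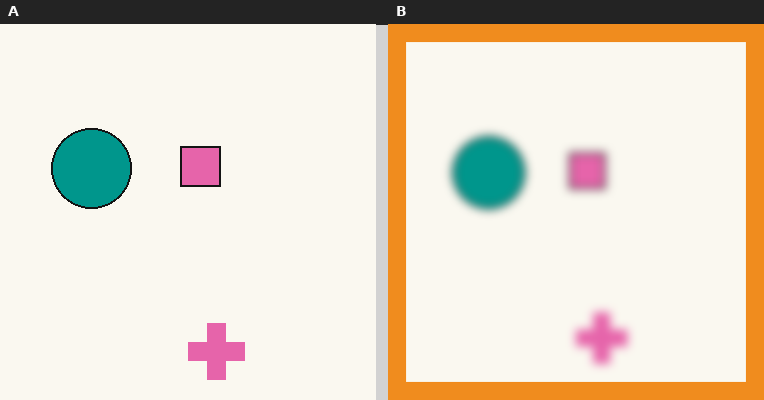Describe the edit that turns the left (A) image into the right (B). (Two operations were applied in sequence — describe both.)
The right (B) image is the left (A) strongly gaussian-blurred, then framed with a orange border.

Shape edges and outlines are uniformly softened across the whole image. A solid orange frame runs around the edge of the right (B) image, with the content slightly shrunk inside it.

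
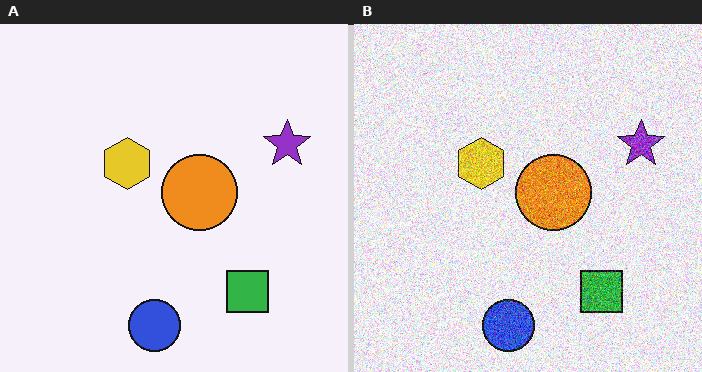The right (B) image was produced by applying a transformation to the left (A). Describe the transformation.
It was degraded with a thick layer of grain.

Random speckle covers the whole image, including the flat background.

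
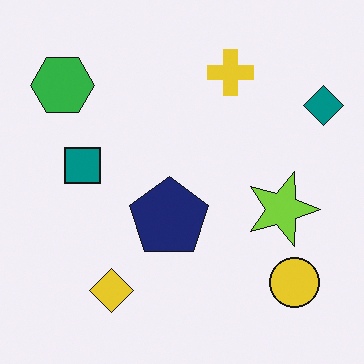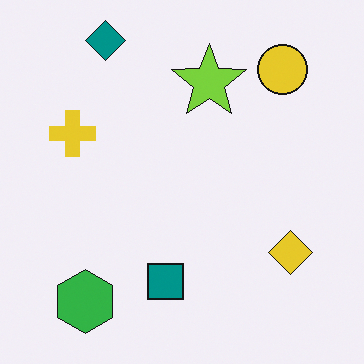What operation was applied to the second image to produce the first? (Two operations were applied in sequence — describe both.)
This is the original image rotated 90° clockwise, then overlaid with an additional navy pentagon.

The teal diamond sits in the top-left of the second image and the top-right of the first — consistent with a whole-image 90° clockwise rotation. A navy pentagon appears in the first image that is absent from the second.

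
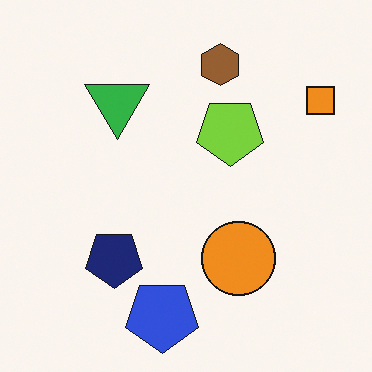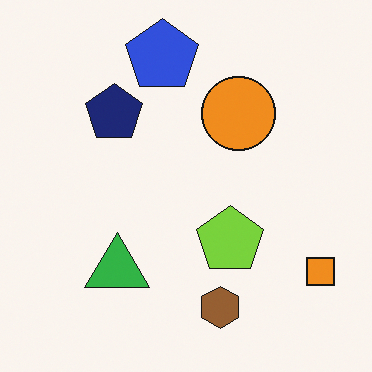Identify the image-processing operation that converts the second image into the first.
This is the original image flipped vertically (top ↔ bottom).

The blue pentagon is in the top of the second image and the bottom of the first — shapes on opposite sides of the horizontal midline have swapped in a mirror flip.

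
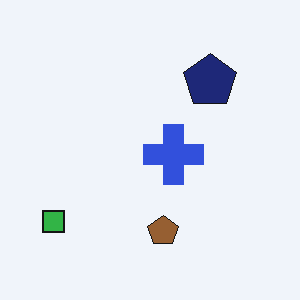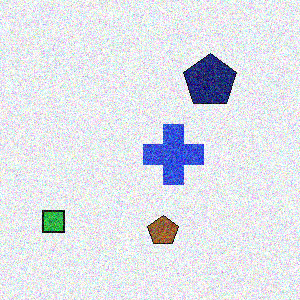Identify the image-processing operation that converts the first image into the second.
The transformation is: degraded with heavy additive noise.

Random speckle covers the whole image, including the flat background.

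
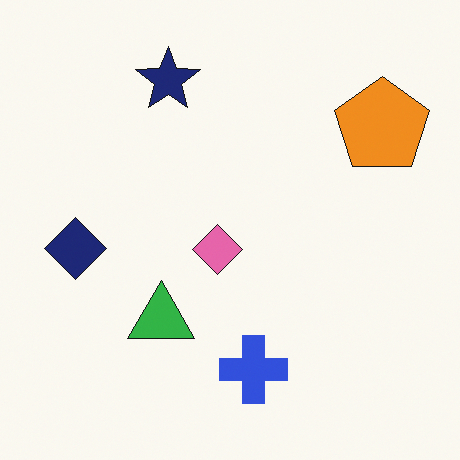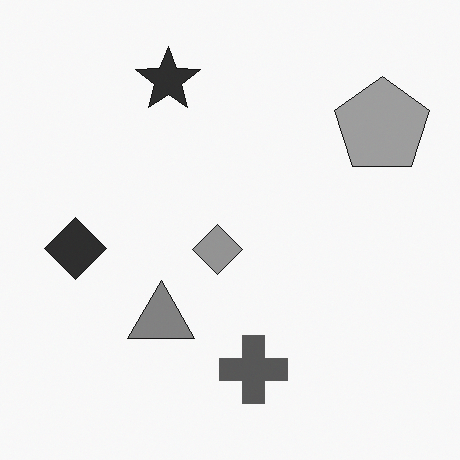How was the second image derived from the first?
It was converted to grayscale.

All color is removed — every shape is now a shade of grey.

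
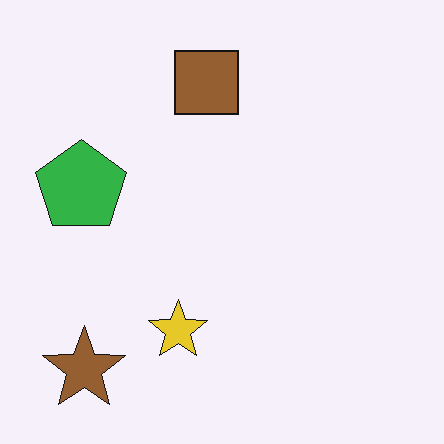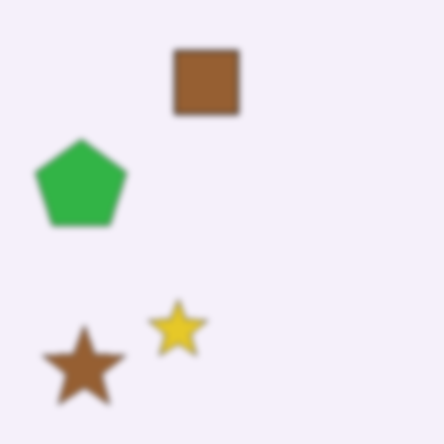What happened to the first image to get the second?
The transformation is: noticeably gaussian-blurred.

Shape edges and outlines are uniformly softened across the whole image.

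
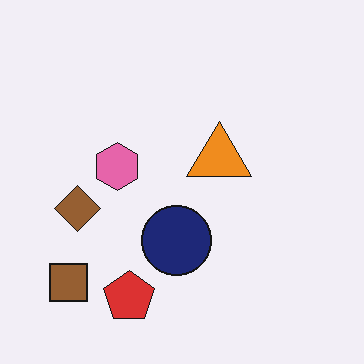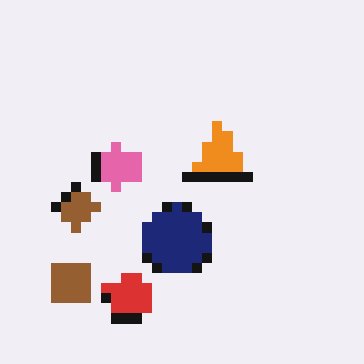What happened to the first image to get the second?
The image was coarsely pixelated.

Shapes are reduced to large square blocks; fine edges and outlines are lost — a downscale-then-upscale (mosaic) effect.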